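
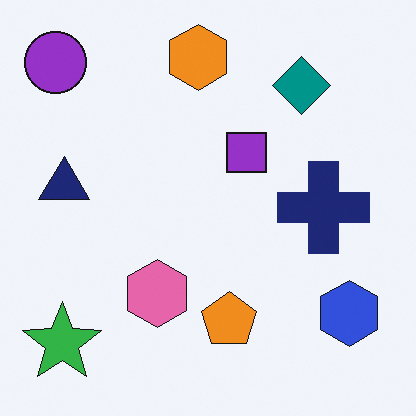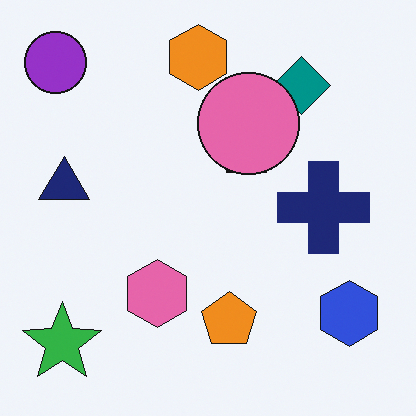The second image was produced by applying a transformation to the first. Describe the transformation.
This is the original image overlaid with an additional pink circle.

A pink circle appears in the second image that is absent from the first.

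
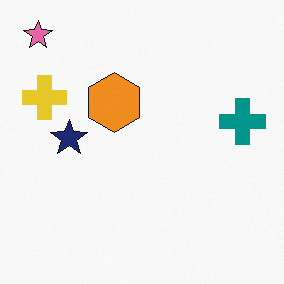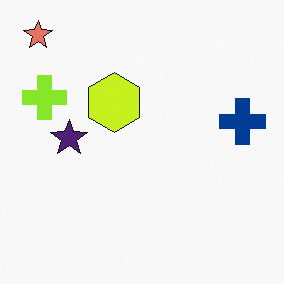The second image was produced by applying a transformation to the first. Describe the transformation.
The transformation is: hue-shifted slightly.

Every shape's color has rotated by the same amount around the hue wheel — a uniform hue shift.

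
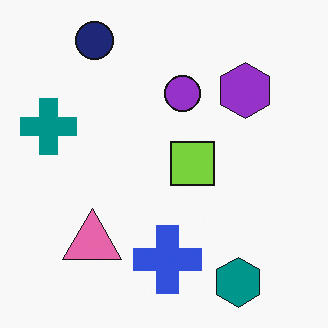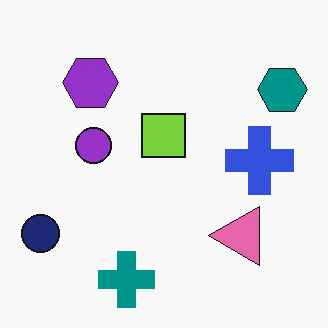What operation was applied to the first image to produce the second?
The second image is the first rotated 90° counter-clockwise.

The navy circle sits in the top-left of the first image and the bottom-left of the second — consistent with a whole-image 90° counter-clockwise rotation.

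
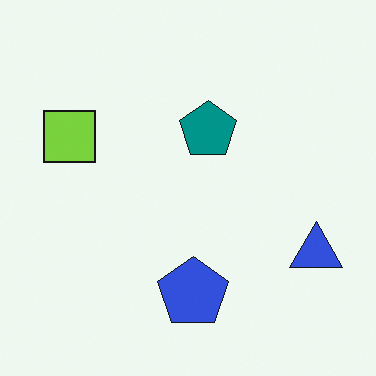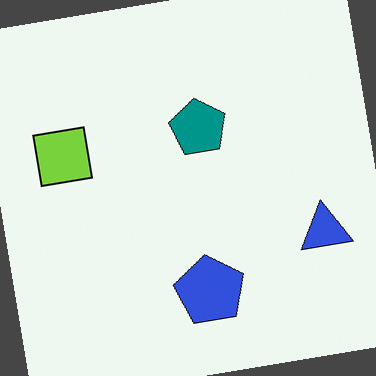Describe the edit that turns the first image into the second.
The image was rotated counter-clockwise by a slight angle.

Every shape is tilted by the same angle and the image corners show triangular fill wedges — a whole-image rotation by a non-right angle.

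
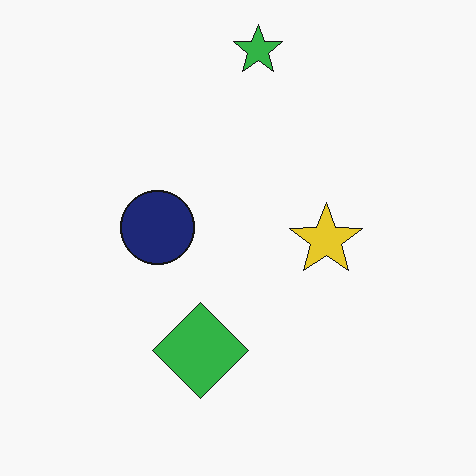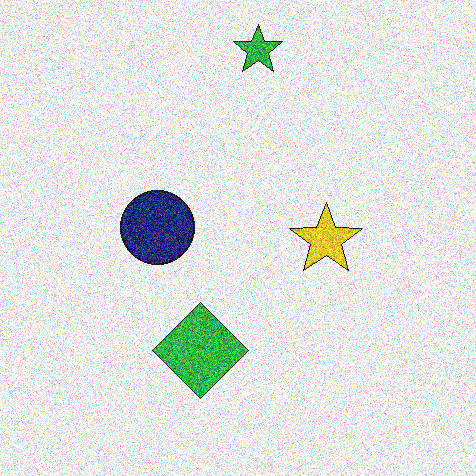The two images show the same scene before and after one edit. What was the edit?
The transformation is: degraded with heavy additive noise.

Random speckle covers the whole image, including the flat background.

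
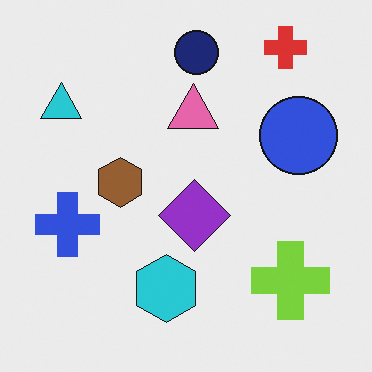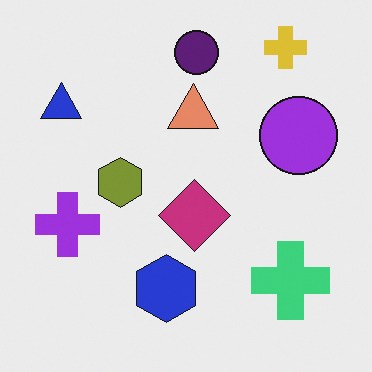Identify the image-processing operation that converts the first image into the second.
The image was hue-shifted by a small amount.

Every shape's color has rotated by the same amount around the hue wheel — a uniform hue shift.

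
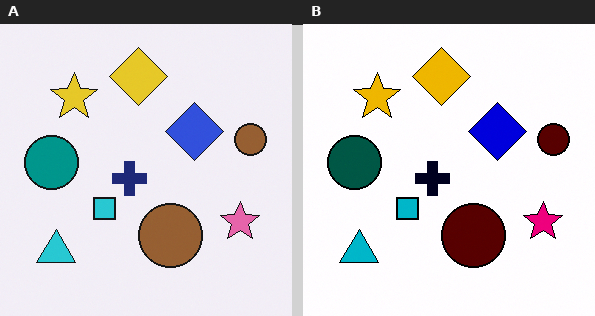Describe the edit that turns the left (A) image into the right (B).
The image was boosted in contrast.

Tones are pushed away from mid-grey across the whole image — a global contrast change.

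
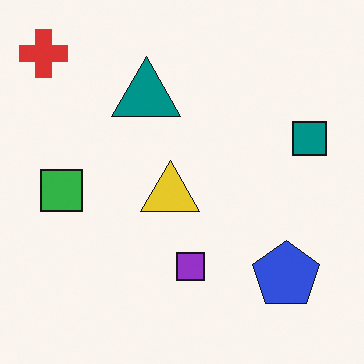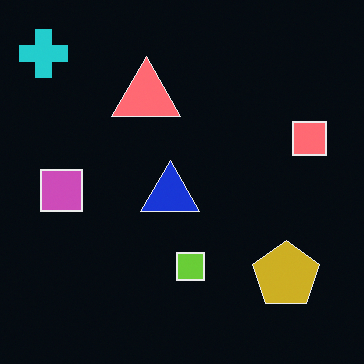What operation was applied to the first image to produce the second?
Color-inverted (negative).

The light background has become dark and every shape's color is its complement — a photographic negative.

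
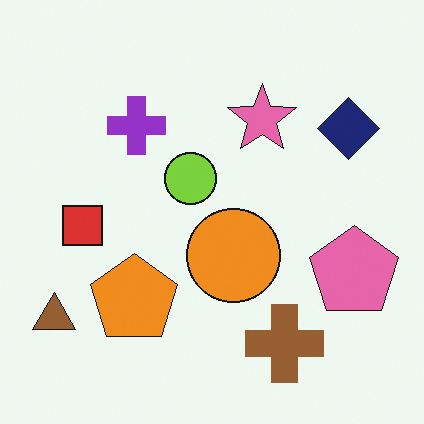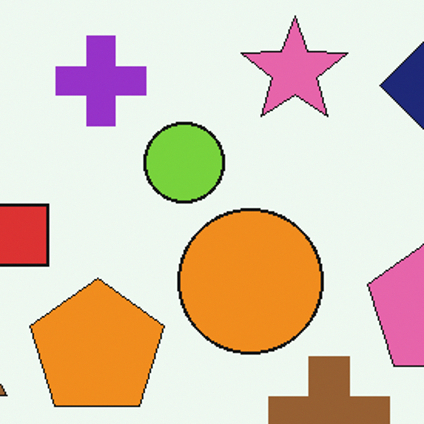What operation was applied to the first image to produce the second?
Cropped slightly and scaled back up.

The visible shapes are larger and the field of view is narrower; shapes near the original edges may be partly or wholly outside the frame — a crop-and-rescale.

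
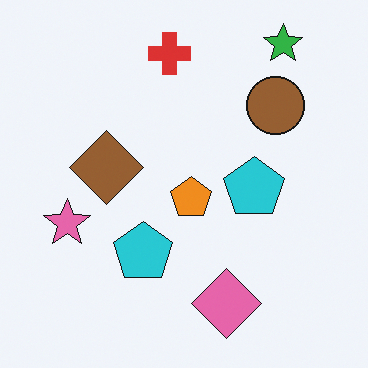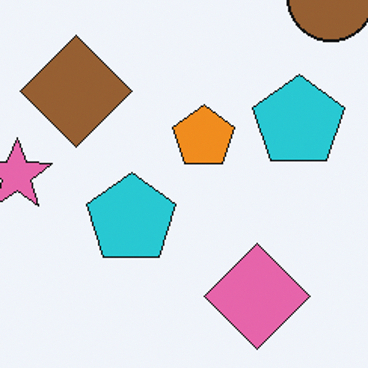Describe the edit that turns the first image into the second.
It was cropped to a modestly smaller region and rescaled.

The visible shapes are larger and the field of view is narrower; shapes near the original edges may be partly or wholly outside the frame — a crop-and-rescale.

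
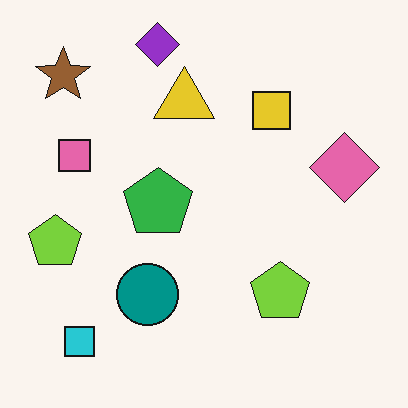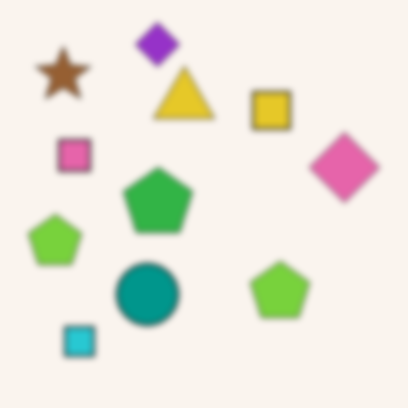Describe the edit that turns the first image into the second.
This is the original image moderately blurred.

Shape edges and outlines are uniformly softened across the whole image.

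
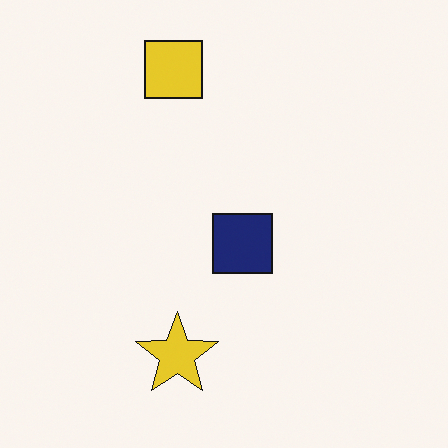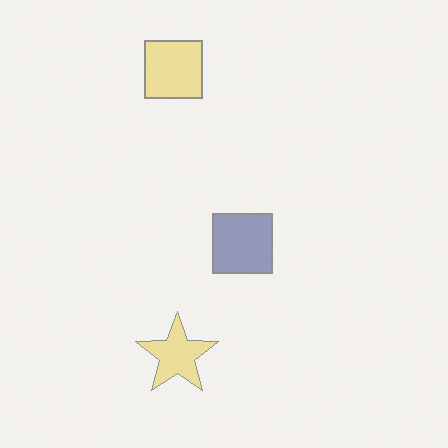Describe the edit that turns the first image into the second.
It was washed out (contrast reduced).

Tones are pushed toward mid-grey across the whole image — a global contrast change.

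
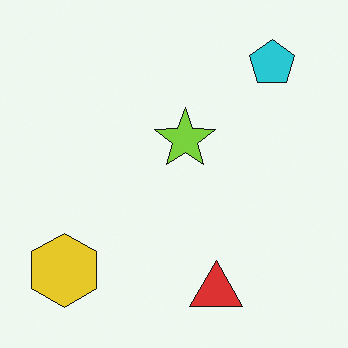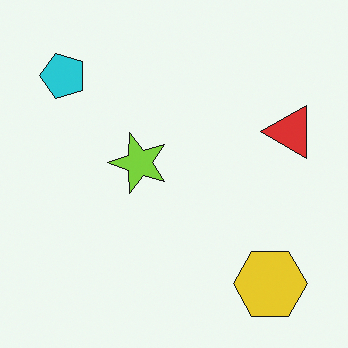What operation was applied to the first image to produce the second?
The second image is the first rotated 90° counter-clockwise.

The cyan pentagon sits in the top-right of the first image and the top-left of the second — consistent with a whole-image 90° counter-clockwise rotation.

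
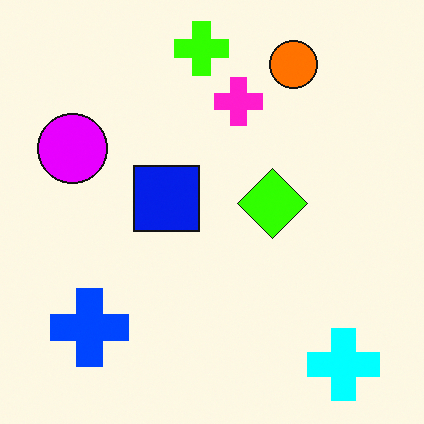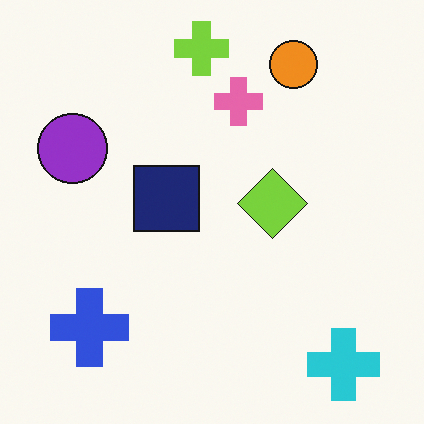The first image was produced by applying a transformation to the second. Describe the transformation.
Heavily oversaturated.

All colors are more vivid — a global saturation change.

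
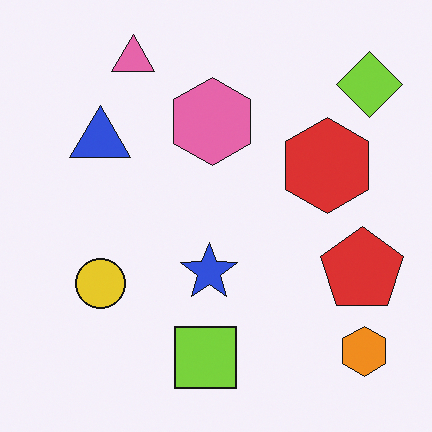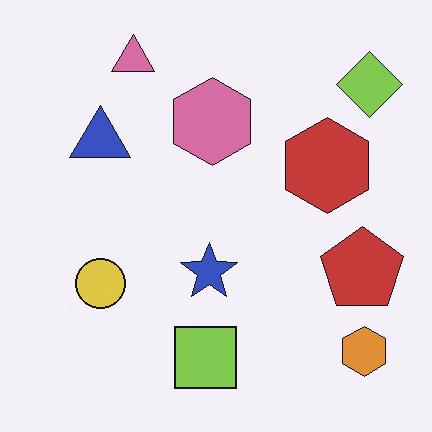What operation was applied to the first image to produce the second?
It was slightly desaturated.

All colors are more muted and greyish — a global saturation change.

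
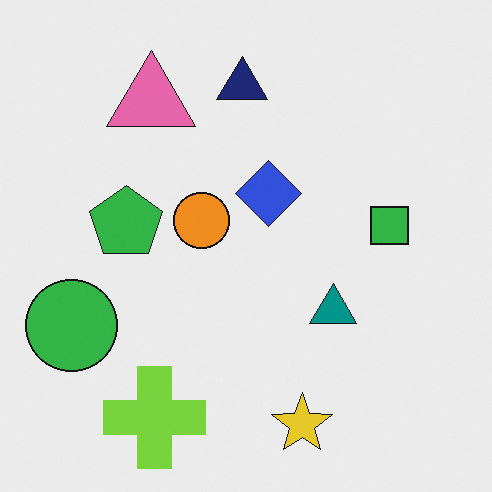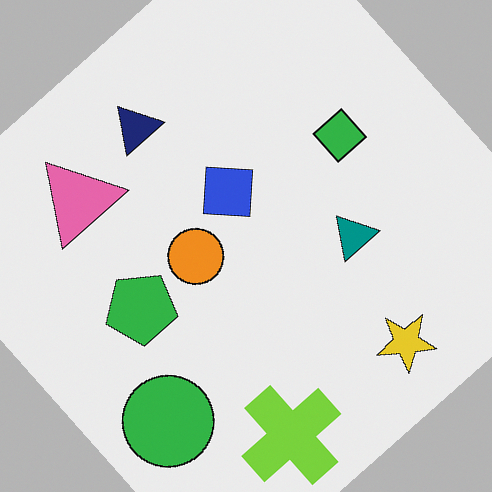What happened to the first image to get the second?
Rotated counter-clockwise by a large amount — several tens of degrees.

Every shape is tilted by the same angle and the image corners show triangular fill wedges — a whole-image rotation by a non-right angle.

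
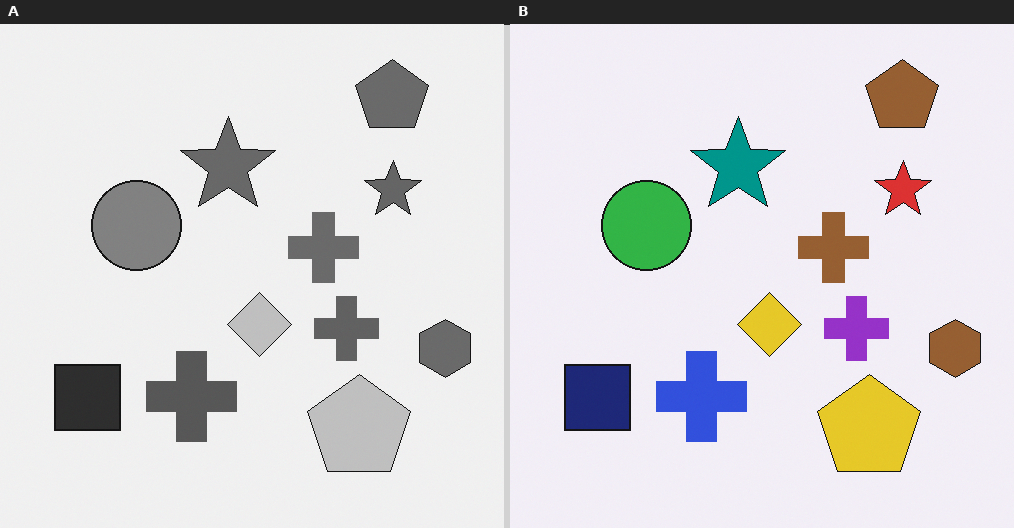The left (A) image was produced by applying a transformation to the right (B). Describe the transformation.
Converted to grayscale.

All color is removed — every shape is now a shade of grey.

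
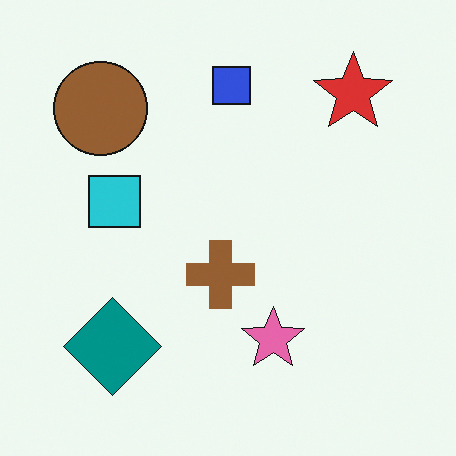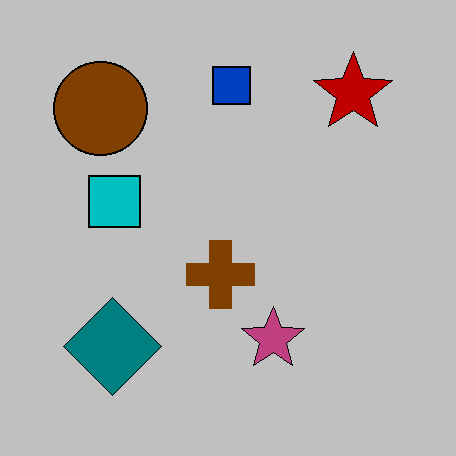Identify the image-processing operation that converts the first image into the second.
It was aggressively posterized.

Each flat color has snapped to a coarser quantized level — most visibly, the near-white background has dropped to a flat grey.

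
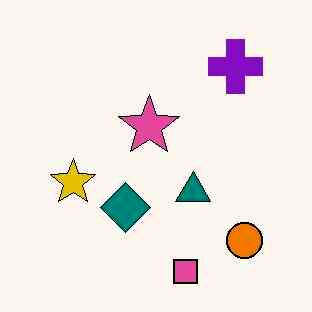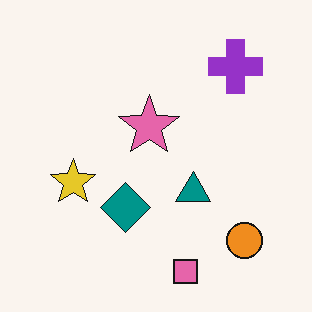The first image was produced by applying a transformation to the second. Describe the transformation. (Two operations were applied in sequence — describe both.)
The image was JPEG-compressed with visible artifacts, then given slightly increased contrast.

Blocky 8×8 compression artifacts appear around shape edges and the flat background shows ringing — characteristic JPEG degradation. Tones are pushed away from mid-grey across the whole image — a global contrast change.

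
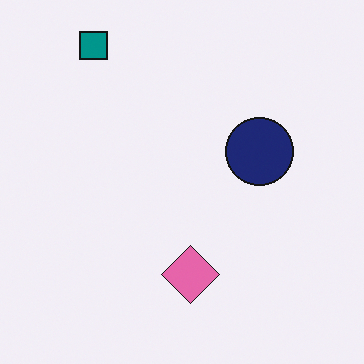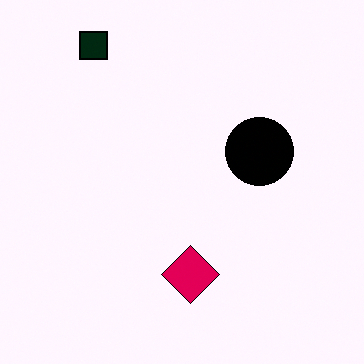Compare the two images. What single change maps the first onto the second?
Given much higher contrast.

Tones are pushed away from mid-grey across the whole image — a global contrast change.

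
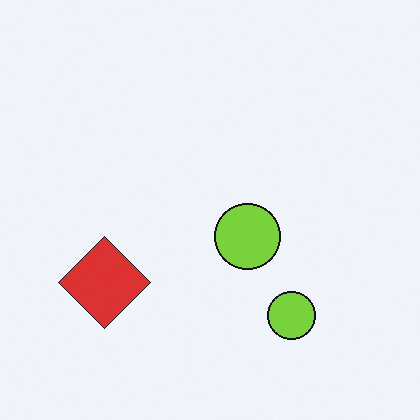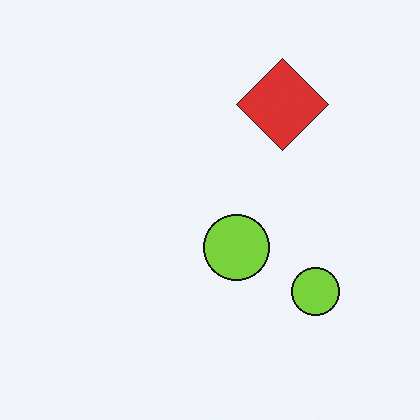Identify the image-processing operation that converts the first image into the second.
The second image is the first transposed (reflected across the top-left ↔ bottom-right diagonal).

Shapes have swapped their row and column positions — what was in the top-right is now in the bottom-left — a diagonal reflection.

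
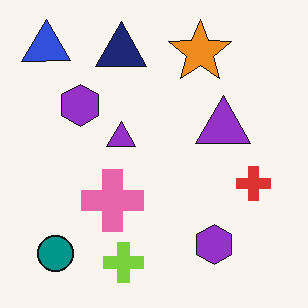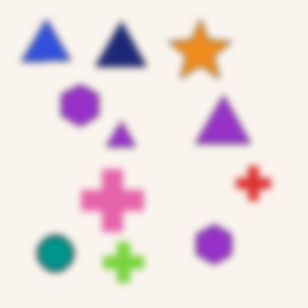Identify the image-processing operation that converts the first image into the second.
Noticeably gaussian-blurred.

Shape edges and outlines are uniformly softened across the whole image.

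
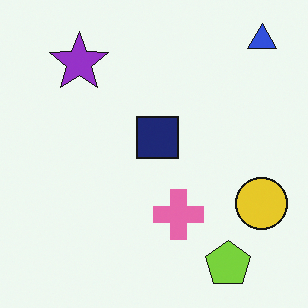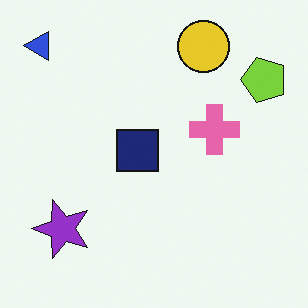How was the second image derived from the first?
Rotated 90° counter-clockwise.

The blue triangle sits in the top-right of the first image and the top-left of the second — consistent with a whole-image 90° counter-clockwise rotation.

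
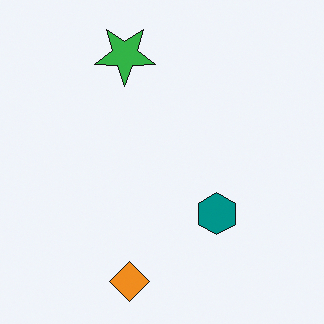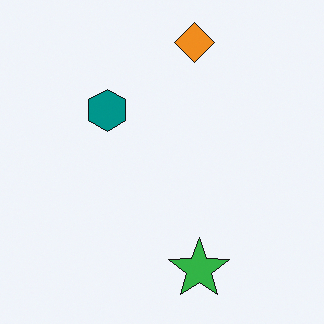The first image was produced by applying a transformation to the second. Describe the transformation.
The image was rotated 180°.

The orange diamond sits in the top of the second image and the bottom of the first — consistent with a whole-image 180° rotation.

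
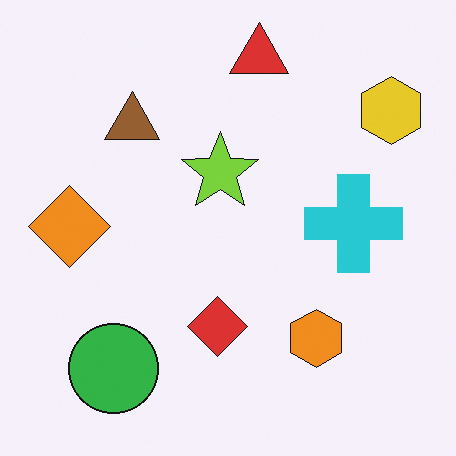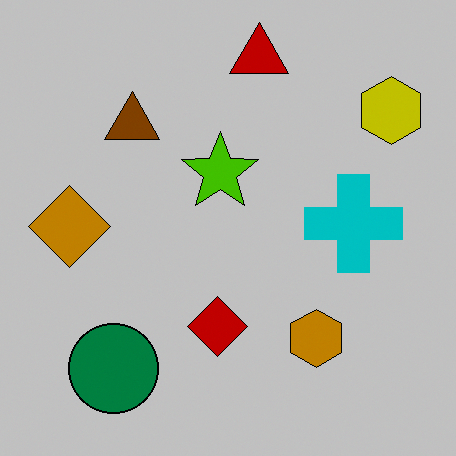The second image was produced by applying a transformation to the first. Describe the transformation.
Heavily posterized to just a handful of flat colors.

Each flat color has snapped to a coarser quantized level — most visibly, the near-white background has dropped to a flat grey.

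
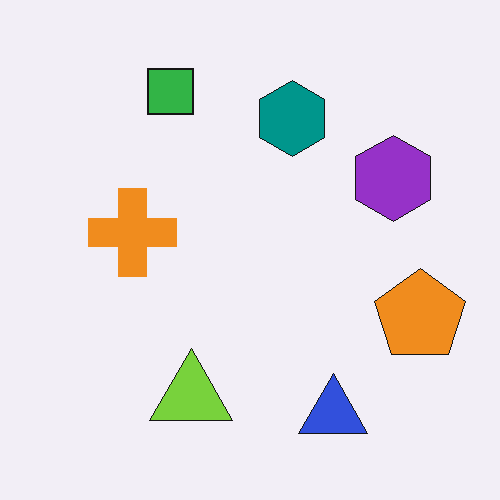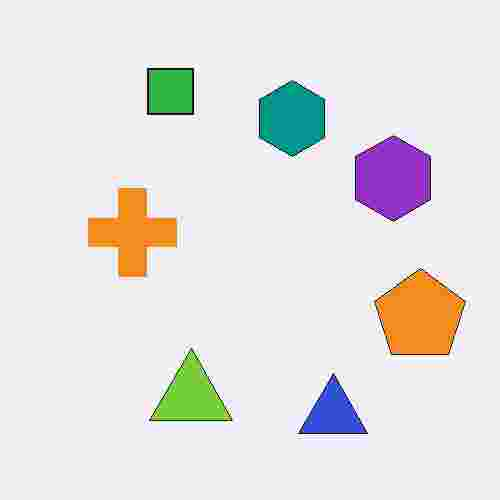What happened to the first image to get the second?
The transformation is: heavily JPEG-compressed with obvious blocking artifacts.

Blocky 8×8 compression artifacts appear around shape edges and the flat background shows ringing — characteristic JPEG degradation.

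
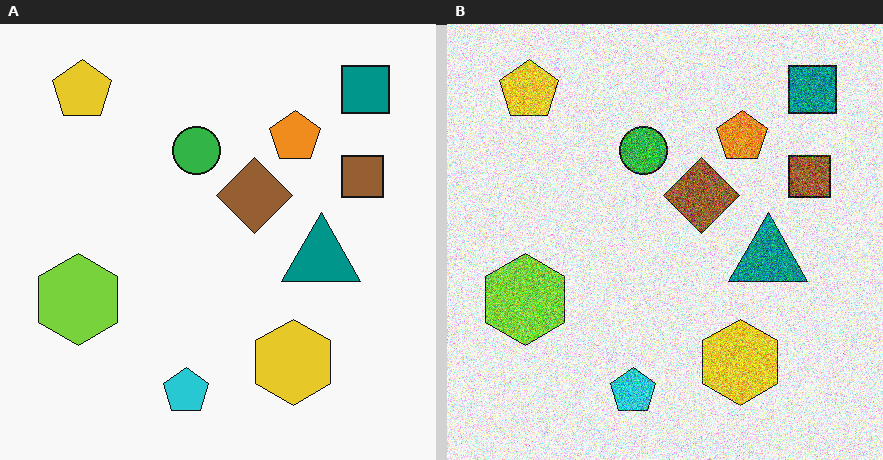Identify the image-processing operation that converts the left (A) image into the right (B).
It was degraded with strong gaussian noise.

Random speckle covers the whole image, including the flat background.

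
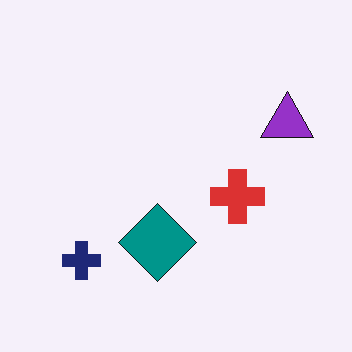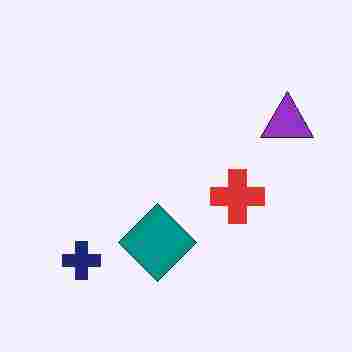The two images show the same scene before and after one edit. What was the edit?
The image was heavily JPEG-compressed with obvious blocking artifacts.

Blocky 8×8 compression artifacts appear around shape edges and the flat background shows ringing — characteristic JPEG degradation.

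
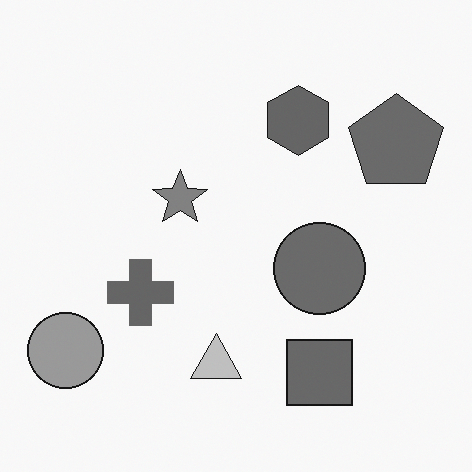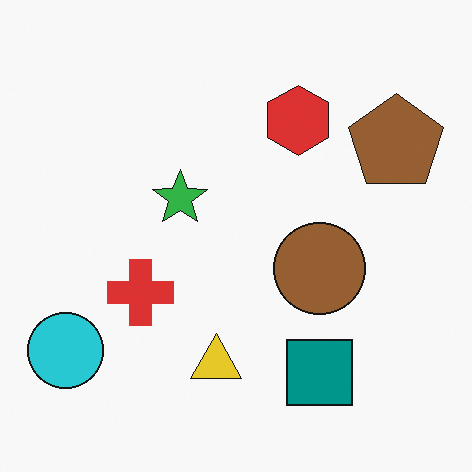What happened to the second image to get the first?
This is the original image converted to grayscale.

All color is removed — every shape is now a shade of grey.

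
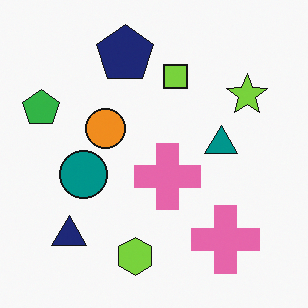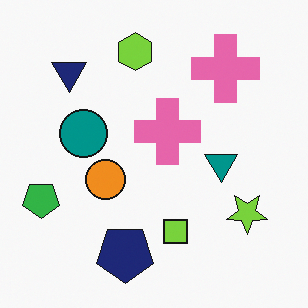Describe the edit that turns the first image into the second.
The transformation is: flipped vertically (top ↔ bottom).

The lime hexagon is in the bottom of the first image and the top of the second — shapes on opposite sides of the horizontal midline have swapped in a mirror flip.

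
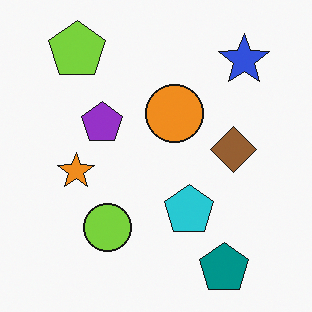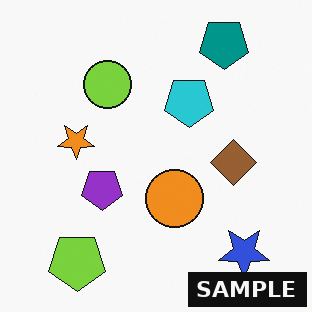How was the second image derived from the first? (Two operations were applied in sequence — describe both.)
Flipped vertically (top ↔ bottom), then watermarked with the text "SAMPLE" in the lower-right corner.

The teal pentagon is in the bottom-right of the first image and the top-right of the second — shapes on opposite sides of the horizontal midline have swapped in a mirror flip. A dark label reading "SAMPLE" appears in the lower-right corner.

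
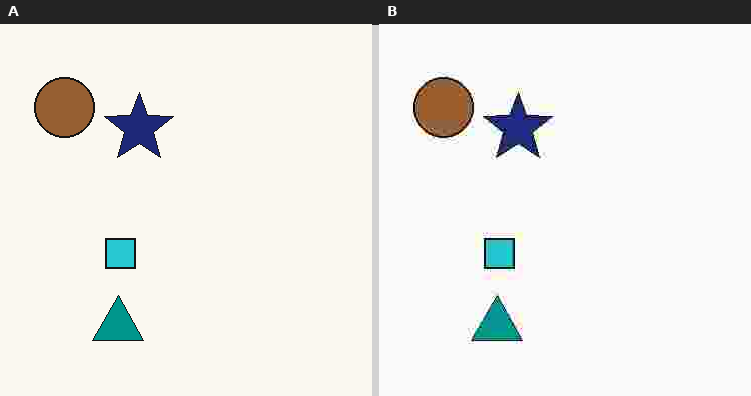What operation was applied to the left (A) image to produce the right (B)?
Degraded with heavy JPEG compression.

Blocky 8×8 compression artifacts appear around shape edges and the flat background shows ringing — characteristic JPEG degradation.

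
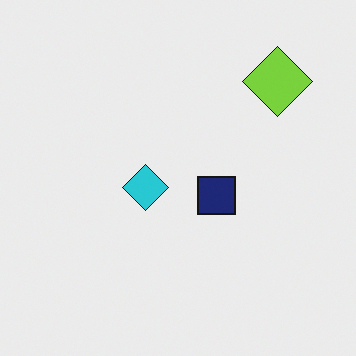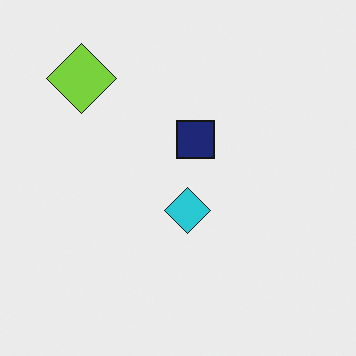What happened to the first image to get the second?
Rotated 90° counter-clockwise.

The lime diamond sits in the top-right of the first image and the top-left of the second — consistent with a whole-image 90° counter-clockwise rotation.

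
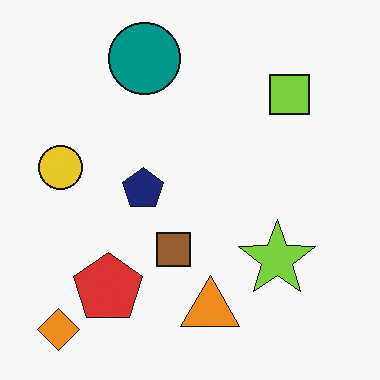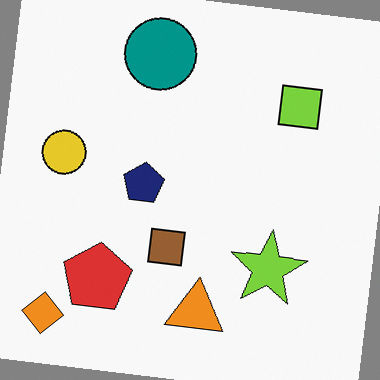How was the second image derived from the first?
The image was rotated clockwise by a slight angle.

Every shape is tilted by the same angle and the image corners show triangular fill wedges — a whole-image rotation by a non-right angle.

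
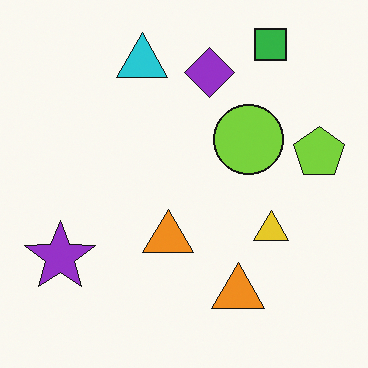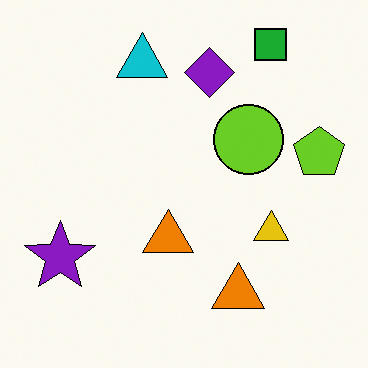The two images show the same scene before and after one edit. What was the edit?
The second image is the first given slightly increased contrast.

Tones are pushed away from mid-grey across the whole image — a global contrast change.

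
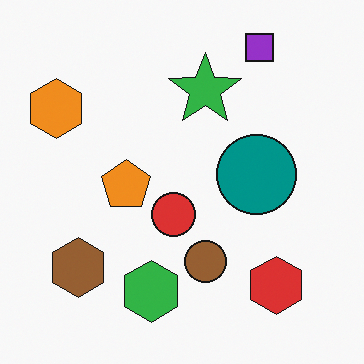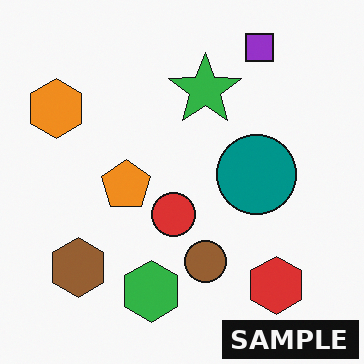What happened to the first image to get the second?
It was watermarked with the text "SAMPLE" in the lower-right corner.

A dark label reading "SAMPLE" appears in the lower-right corner.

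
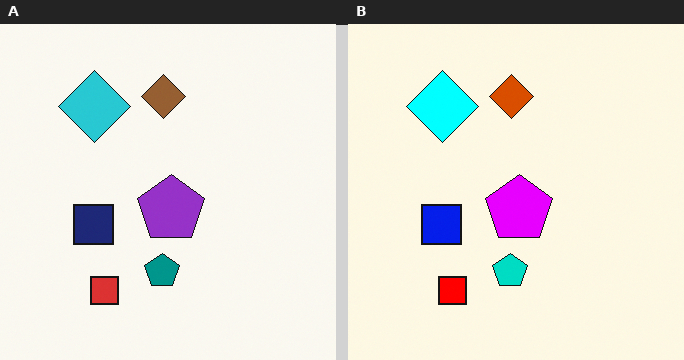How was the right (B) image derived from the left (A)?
This is the original image made much more vivid (saturation change).

All colors are more vivid — a global saturation change.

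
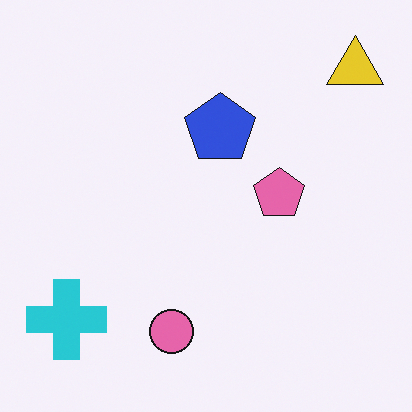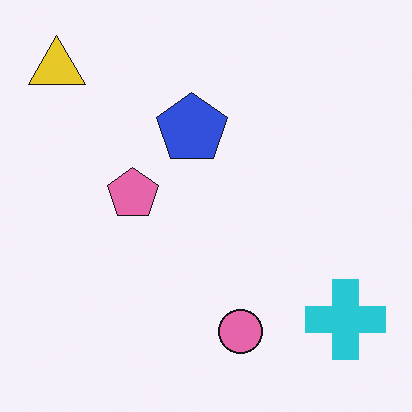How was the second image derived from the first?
Flipped horizontally (left ↔ right).

The yellow triangle is in the top-right of the first image and the top-left of the second — shapes on opposite sides of the vertical midline have swapped in a mirror flip.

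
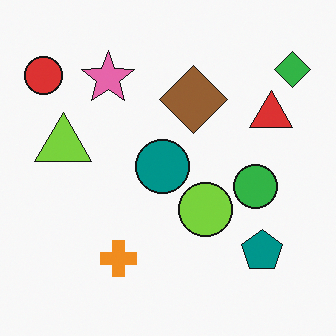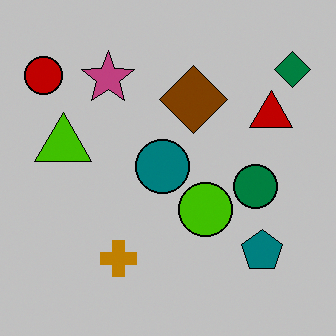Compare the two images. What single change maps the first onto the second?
The second image is the first aggressively posterized.

Each flat color has snapped to a coarser quantized level — most visibly, the near-white background has dropped to a flat grey.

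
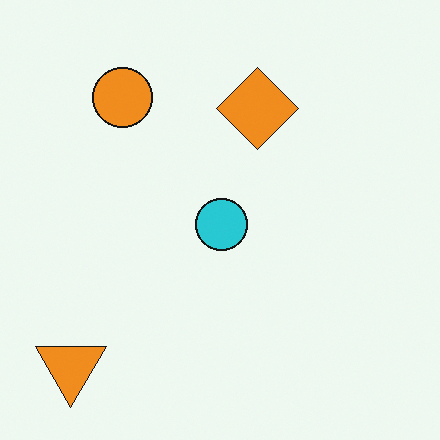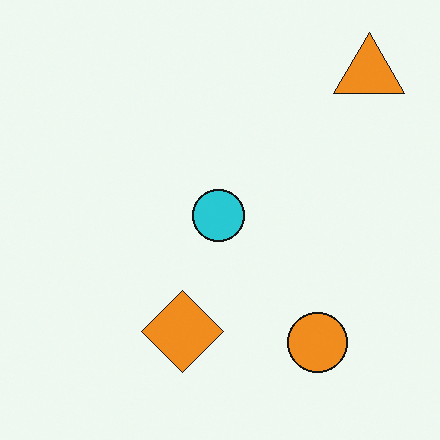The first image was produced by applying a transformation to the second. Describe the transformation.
The image was rotated 180°.

The orange triangle sits in the top-right of the second image and the bottom-left of the first — consistent with a whole-image 180° rotation.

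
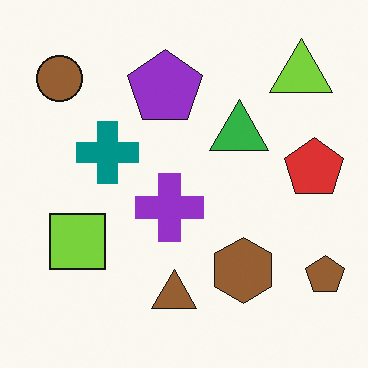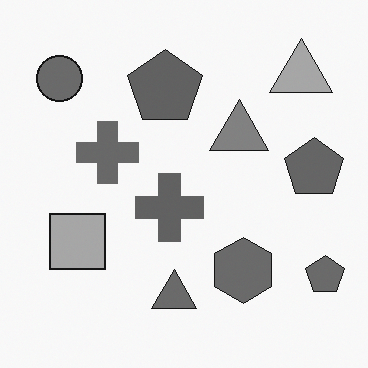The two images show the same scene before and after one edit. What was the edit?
The second image is the first converted to grayscale.

All color is removed — every shape is now a shade of grey.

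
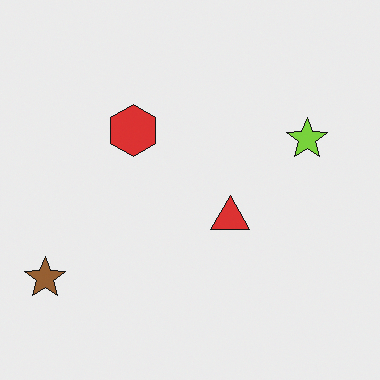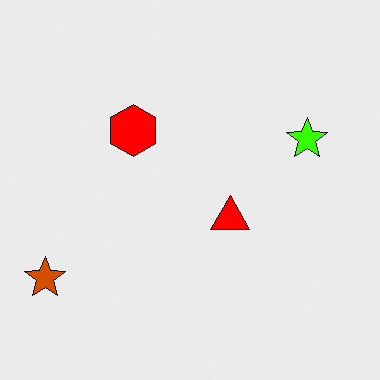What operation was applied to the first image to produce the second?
The second image is the first made much more vivid (saturation change).

All colors are more vivid — a global saturation change.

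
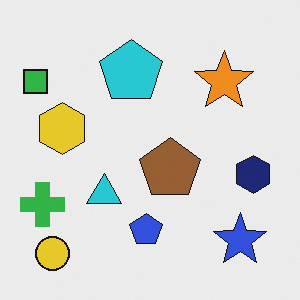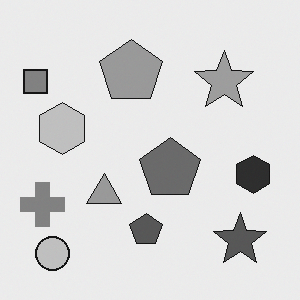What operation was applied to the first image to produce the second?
The second image is the first converted to grayscale.

All color is removed — every shape is now a shade of grey.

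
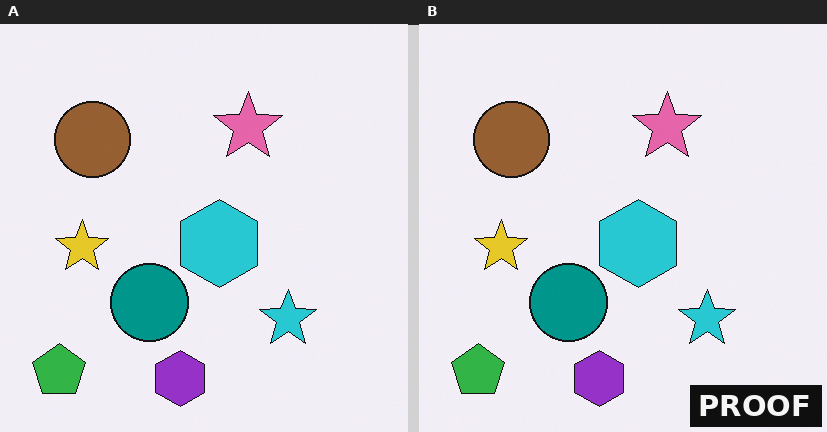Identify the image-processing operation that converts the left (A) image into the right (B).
The right (B) image is the left (A) watermarked with the text "PROOF" in the lower-right corner.

A dark label reading "PROOF" appears in the lower-right corner.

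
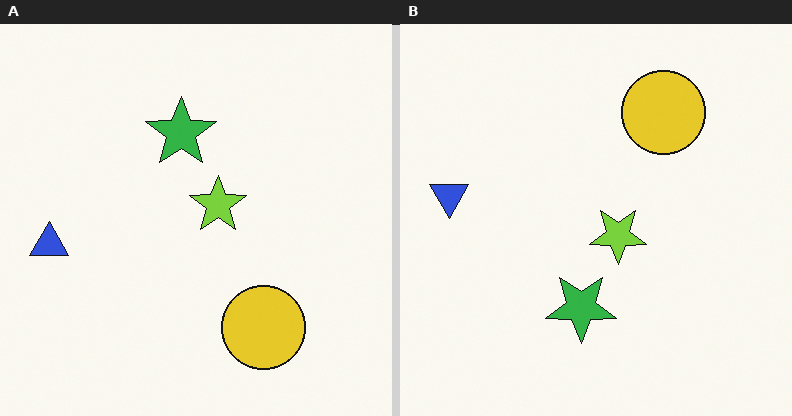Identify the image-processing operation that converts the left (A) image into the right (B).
Flipped vertically (top ↔ bottom).

The yellow circle is in the bottom-right of the left (A) image and the top-right of the right (B) — shapes on opposite sides of the horizontal midline have swapped in a mirror flip.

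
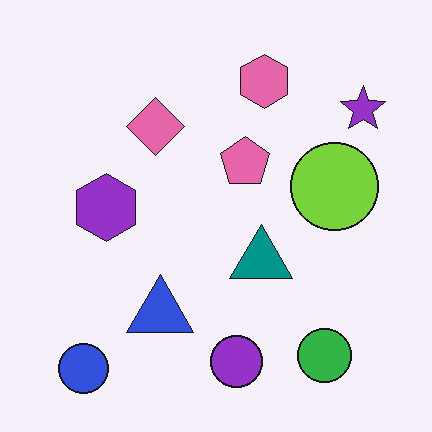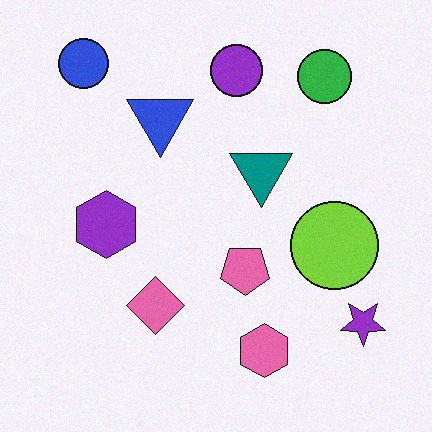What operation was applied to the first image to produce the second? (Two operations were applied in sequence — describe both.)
Flipped vertically (top ↔ bottom), then degraded with light additive noise.

The blue circle is in the bottom-left of the first image and the top-left of the second — shapes on opposite sides of the horizontal midline have swapped in a mirror flip. Random speckle covers the whole image, including the flat background.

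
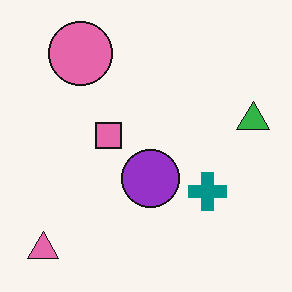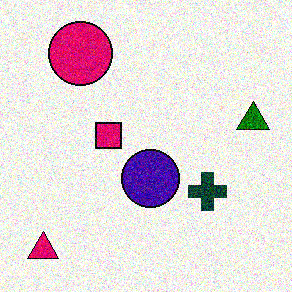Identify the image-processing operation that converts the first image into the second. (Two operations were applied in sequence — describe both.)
The transformation is: boosted in contrast, then degraded with strong gaussian noise.

Tones are pushed away from mid-grey across the whole image — a global contrast change. Random speckle covers the whole image, including the flat background.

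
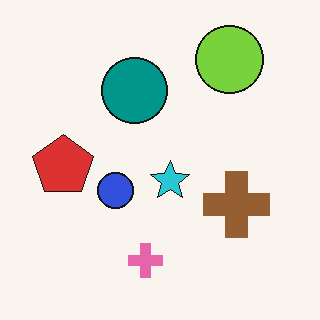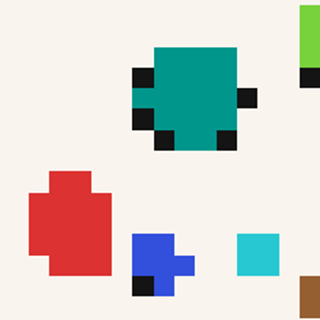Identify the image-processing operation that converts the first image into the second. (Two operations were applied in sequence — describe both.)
This is the original image coarsely pixelated, then cropped tightly and scaled back up.

Shapes are reduced to large square blocks; fine edges and outlines are lost — a downscale-then-upscale (mosaic) effect. The visible shapes are larger and the field of view is narrower; shapes near the original edges may be partly or wholly outside the frame — a crop-and-rescale.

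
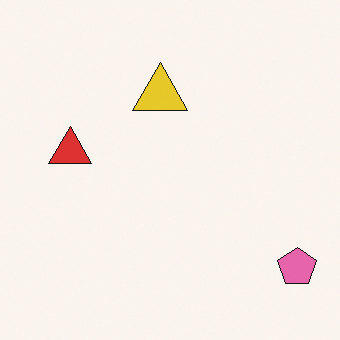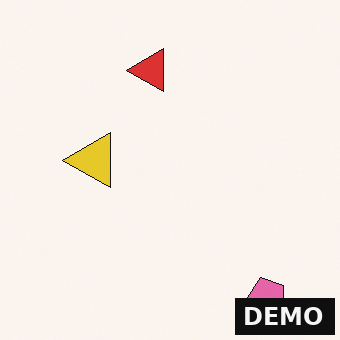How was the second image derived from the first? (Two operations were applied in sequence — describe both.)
This is the original image transposed (reflected across the top-left ↔ bottom-right diagonal), then watermarked with the text "DEMO" in the lower-right corner.

Shapes have swapped their row and column positions — what was in the top-right is now in the bottom-left — a diagonal reflection. A dark label reading "DEMO" appears in the lower-right corner.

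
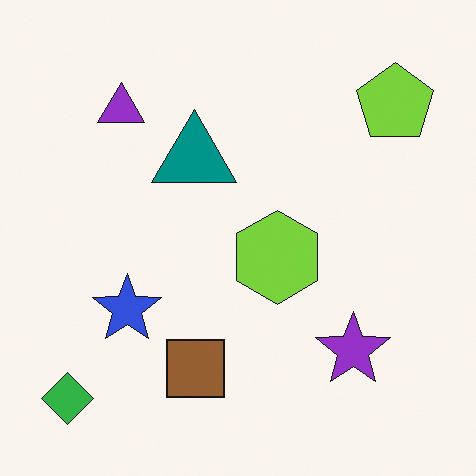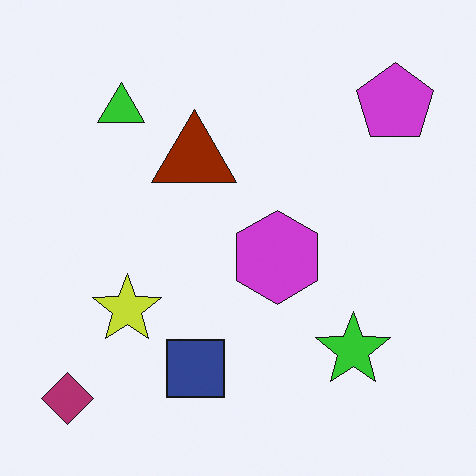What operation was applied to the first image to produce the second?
The second image is the first hue-shifted through roughly half the color wheel.

Every shape's color has rotated by the same amount around the hue wheel — a uniform hue shift.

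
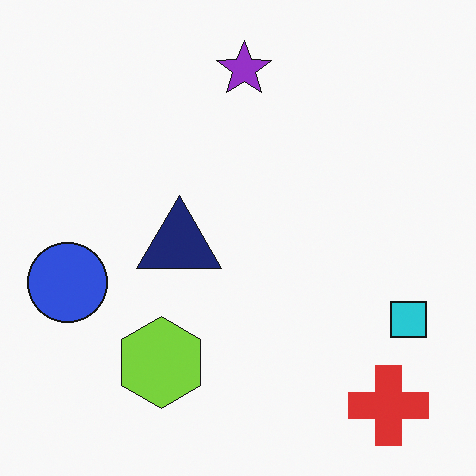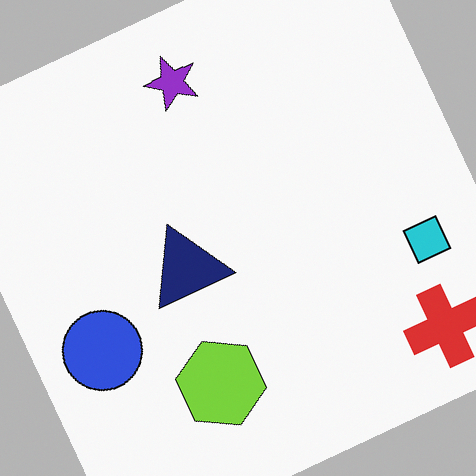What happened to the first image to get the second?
The image was rotated counter-clockwise by a moderate amount.

Every shape is tilted by the same angle and the image corners show triangular fill wedges — a whole-image rotation by a non-right angle.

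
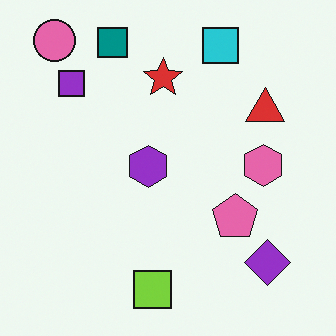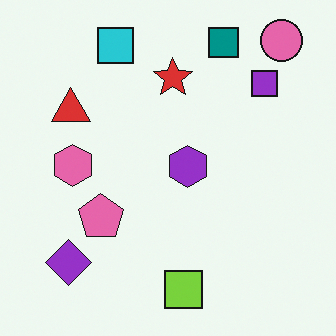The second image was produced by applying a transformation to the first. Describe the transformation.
The second image is the first flipped horizontally (left ↔ right).

The pink circle is in the top-left of the first image and the top-right of the second — shapes on opposite sides of the vertical midline have swapped in a mirror flip.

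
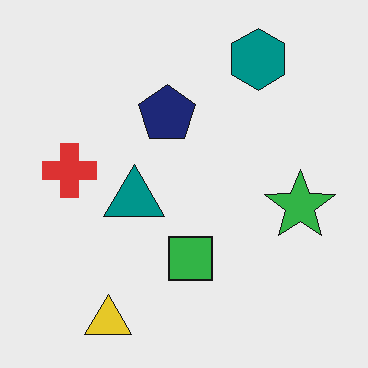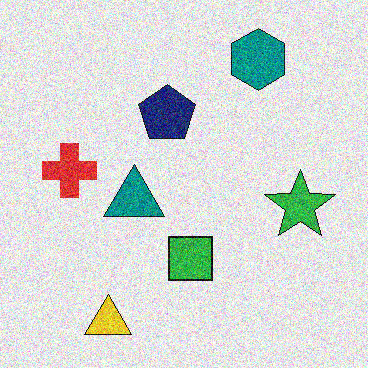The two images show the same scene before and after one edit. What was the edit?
The image was degraded with strong gaussian noise.

Random speckle covers the whole image, including the flat background.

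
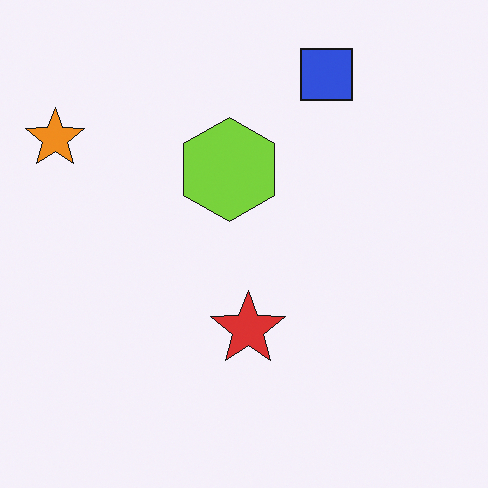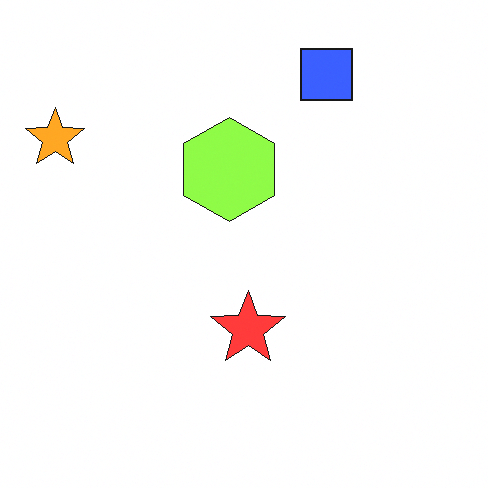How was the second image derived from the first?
The second image is the first slightly brightened.

Every pixel — background and shapes alike — is uniformly brightened.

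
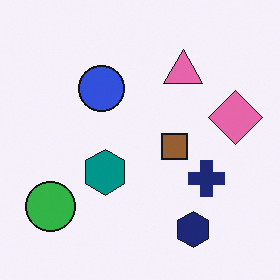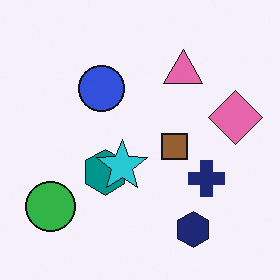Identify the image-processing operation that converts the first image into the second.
The transformation is: overlaid with an additional cyan star.

A cyan star appears in the second image that is absent from the first.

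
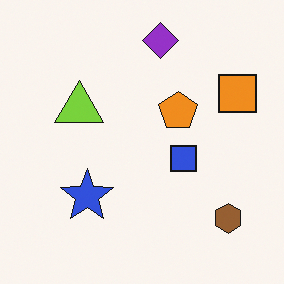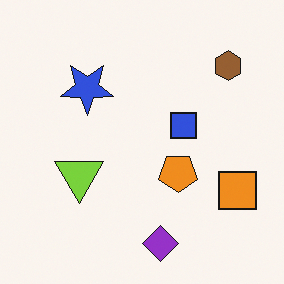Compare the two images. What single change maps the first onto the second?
The image was flipped vertically (top ↔ bottom).

The purple diamond is in the top of the first image and the bottom of the second — shapes on opposite sides of the horizontal midline have swapped in a mirror flip.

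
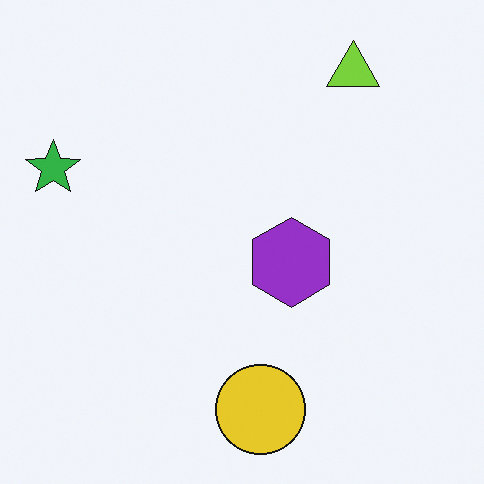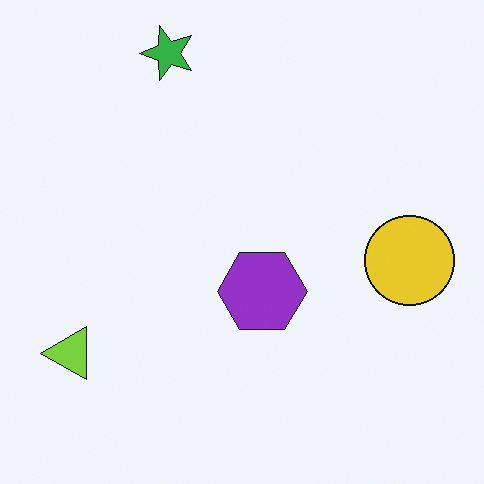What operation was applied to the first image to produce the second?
The transformation is: transposed (reflected across the top-left ↔ bottom-right diagonal).

Shapes have swapped their row and column positions — what was in the top-right is now in the bottom-left — a diagonal reflection.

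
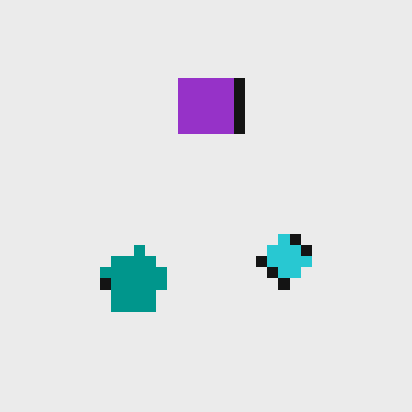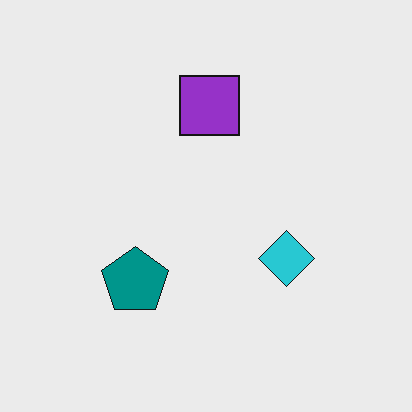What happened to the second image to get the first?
It was heavily pixelated into large blocks.

Shapes are reduced to large square blocks; fine edges and outlines are lost — a downscale-then-upscale (mosaic) effect.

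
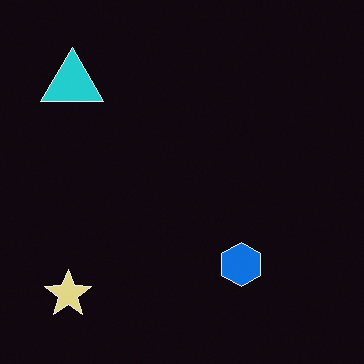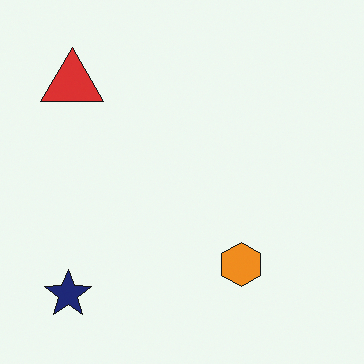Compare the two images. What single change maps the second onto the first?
It was color-inverted (negative).

The light background has become dark and every shape's color is its complement — a photographic negative.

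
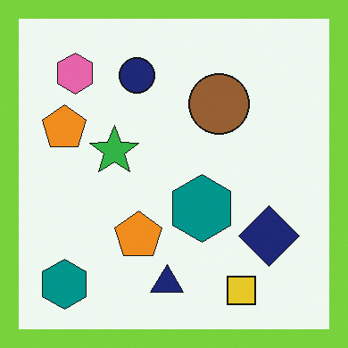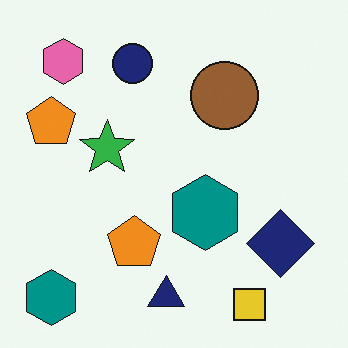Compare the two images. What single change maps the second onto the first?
It was framed with a lime border.

A solid lime frame runs around the edge of the first image, with the content slightly shrunk inside it.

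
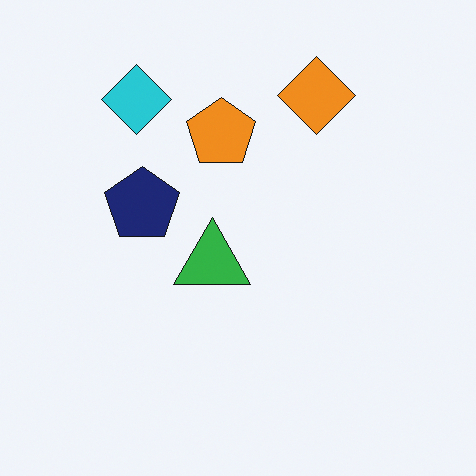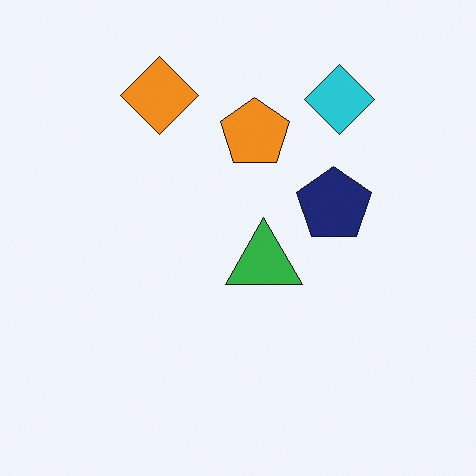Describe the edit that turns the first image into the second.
Flipped horizontally (left ↔ right).

The cyan diamond is in the top-left of the first image and the top-right of the second — shapes on opposite sides of the vertical midline have swapped in a mirror flip.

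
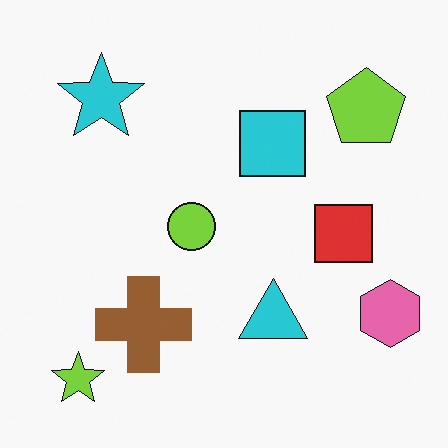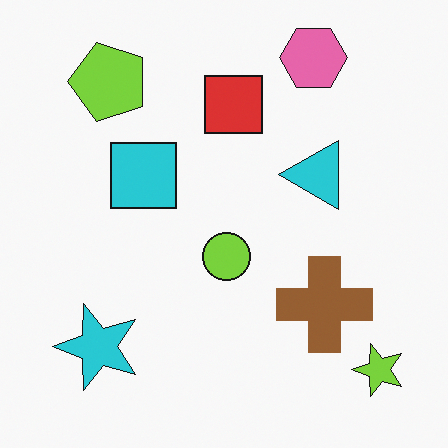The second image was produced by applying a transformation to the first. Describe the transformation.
The second image is the first rotated 90° counter-clockwise.

The lime star sits in the bottom-left of the first image and the bottom-right of the second — consistent with a whole-image 90° counter-clockwise rotation.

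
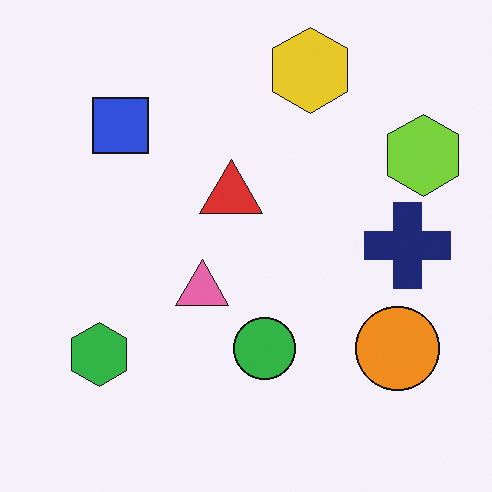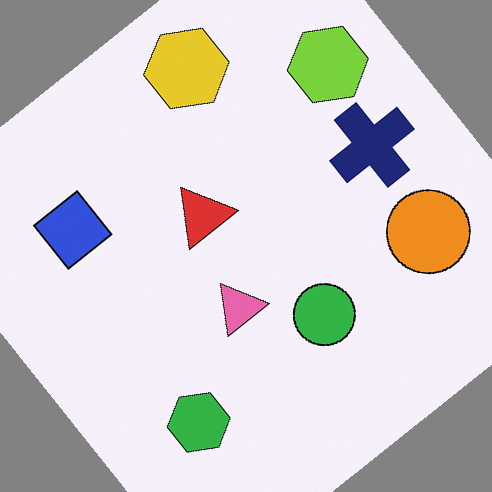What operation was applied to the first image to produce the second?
This is the original image rotated counter-clockwise by a large amount — several tens of degrees.

Every shape is tilted by the same angle and the image corners show triangular fill wedges — a whole-image rotation by a non-right angle.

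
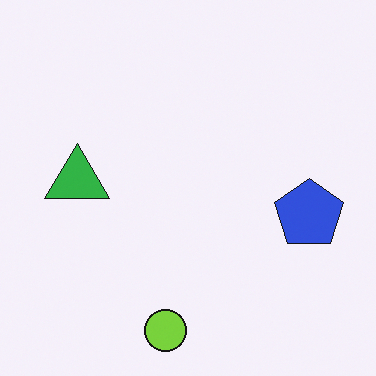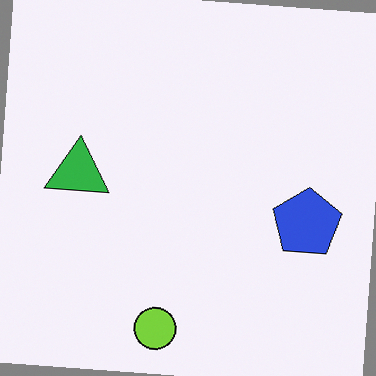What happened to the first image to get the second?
This is the original image rotated clockwise by a few degrees.

Every shape is tilted by the same angle and the image corners show triangular fill wedges — a whole-image rotation by a non-right angle.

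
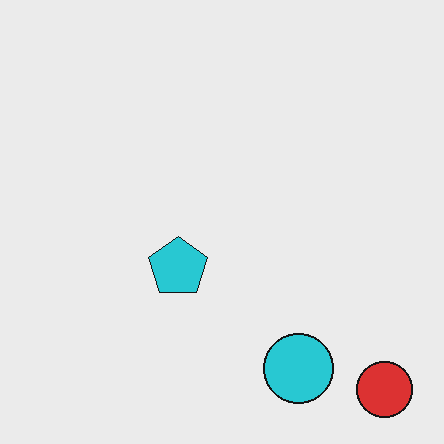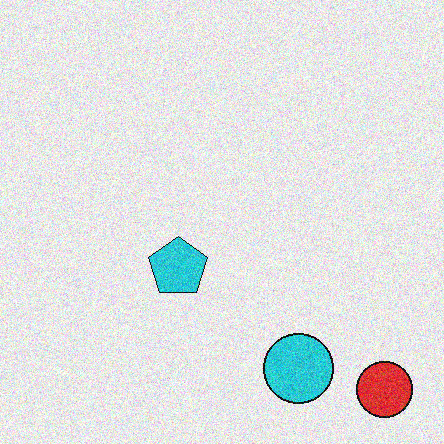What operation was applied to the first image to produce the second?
The second image is the first degraded with visible gaussian noise.

Random speckle covers the whole image, including the flat background.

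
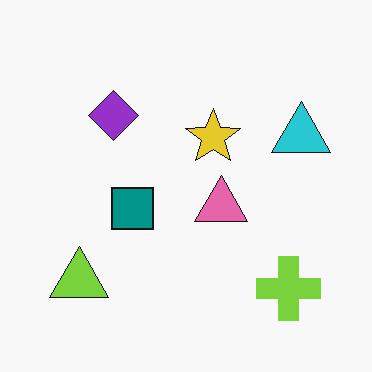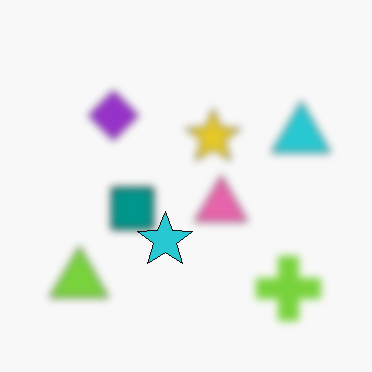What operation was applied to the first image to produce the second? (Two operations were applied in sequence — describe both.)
The second image is the first moderately blurred, then overlaid with an additional cyan star.

Shape edges and outlines are uniformly softened across the whole image. A cyan star appears in the second image that is absent from the first.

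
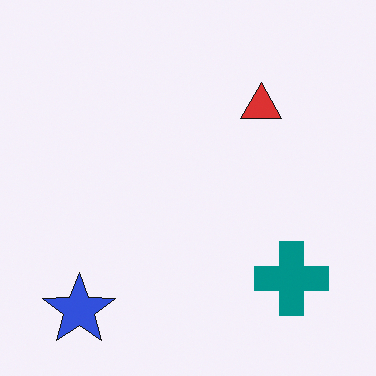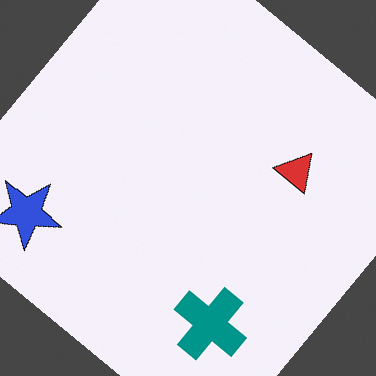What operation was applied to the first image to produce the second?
It was rotated clockwise by a large amount — several tens of degrees.

Every shape is tilted by the same angle and the image corners show triangular fill wedges — a whole-image rotation by a non-right angle.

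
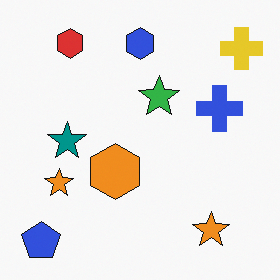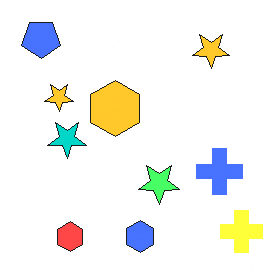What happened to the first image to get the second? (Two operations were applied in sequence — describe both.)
It was substantially brightened, then flipped vertically (top ↔ bottom).

Every pixel — background and shapes alike — is uniformly brightened. The blue pentagon is in the bottom-left of the first image and the top-left of the second — shapes on opposite sides of the horizontal midline have swapped in a mirror flip.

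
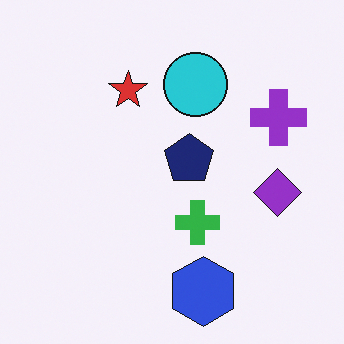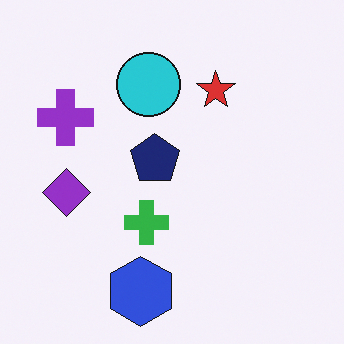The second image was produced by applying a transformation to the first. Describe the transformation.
It was flipped horizontally (left ↔ right).

The purple cross is in the right of the first image and the left of the second — shapes on opposite sides of the vertical midline have swapped in a mirror flip.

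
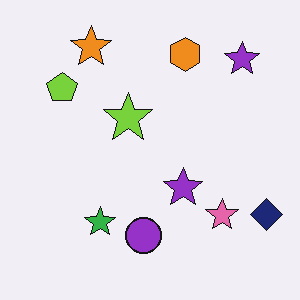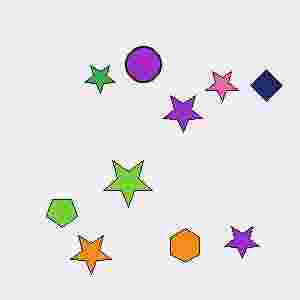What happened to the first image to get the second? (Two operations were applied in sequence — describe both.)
Flipped vertically (top ↔ bottom), then degraded with heavy JPEG compression.

The orange star is in the top-left of the first image and the bottom-left of the second — shapes on opposite sides of the horizontal midline have swapped in a mirror flip. Blocky 8×8 compression artifacts appear around shape edges and the flat background shows ringing — characteristic JPEG degradation.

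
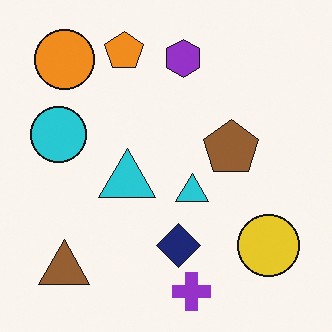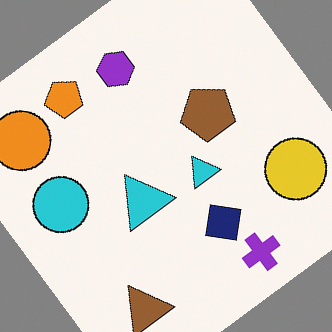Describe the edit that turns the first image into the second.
This is the original image rotated counter-clockwise by a large amount — several tens of degrees.

Every shape is tilted by the same angle and the image corners show triangular fill wedges — a whole-image rotation by a non-right angle.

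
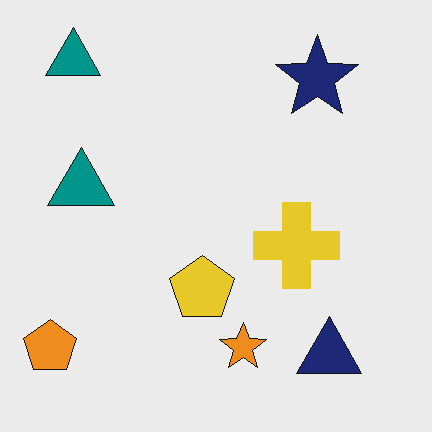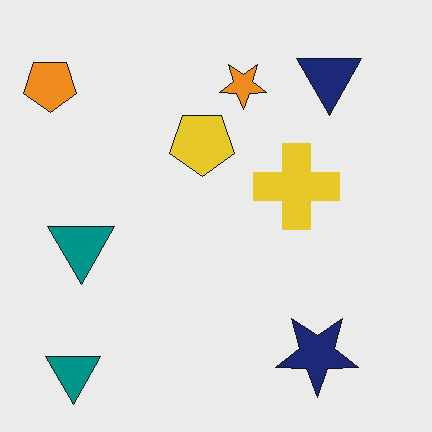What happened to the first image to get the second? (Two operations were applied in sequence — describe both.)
JPEG-compressed with visible artifacts, then flipped vertically (top ↔ bottom).

Blocky 8×8 compression artifacts appear around shape edges and the flat background shows ringing — characteristic JPEG degradation. The navy star is in the top-right of the first image and the bottom-right of the second — shapes on opposite sides of the horizontal midline have swapped in a mirror flip.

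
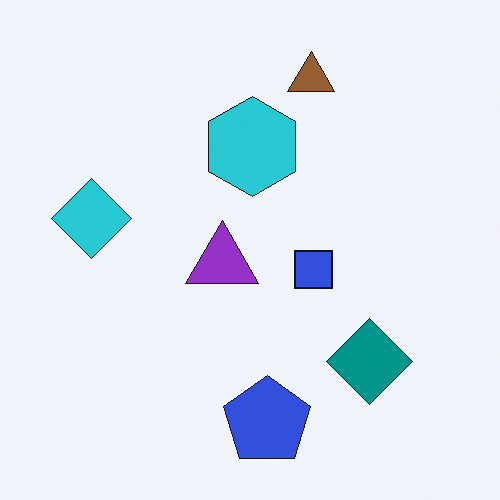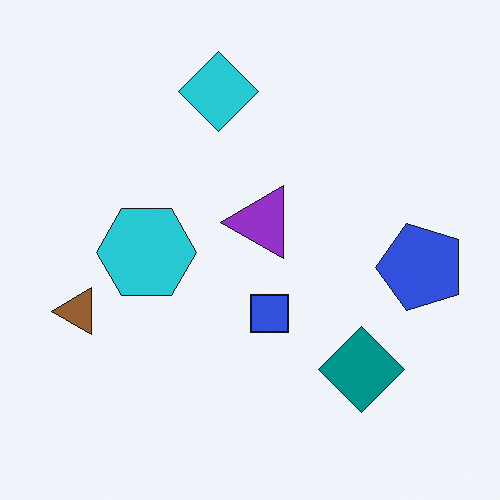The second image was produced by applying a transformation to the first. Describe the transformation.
Transposed (reflected across the top-left ↔ bottom-right diagonal).

Shapes have swapped their row and column positions — what was in the top-right is now in the bottom-left — a diagonal reflection.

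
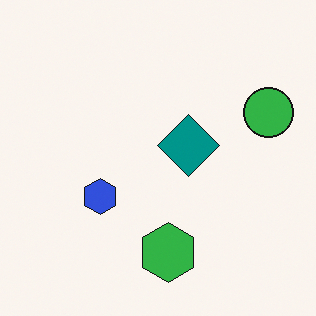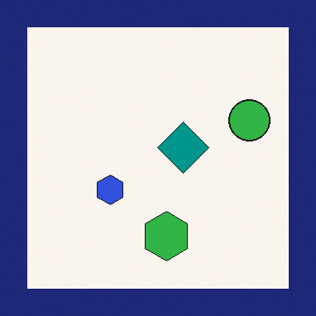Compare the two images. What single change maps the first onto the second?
The image was framed with a navy border.

A solid navy frame runs around the edge of the second image, with the content slightly shrunk inside it.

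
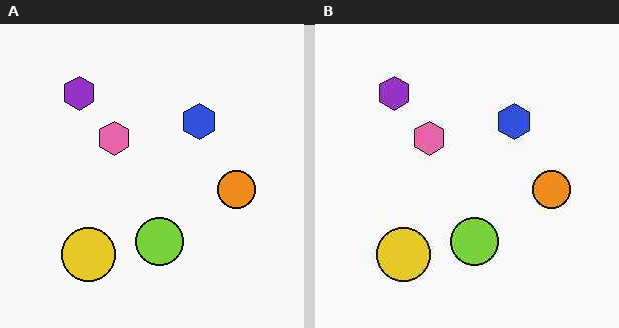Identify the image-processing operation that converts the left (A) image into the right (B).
It was JPEG-compressed with visible artifacts.

Blocky 8×8 compression artifacts appear around shape edges and the flat background shows ringing — characteristic JPEG degradation.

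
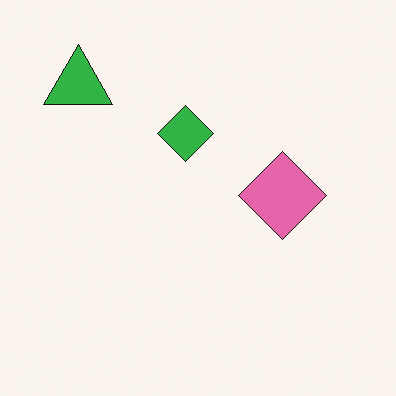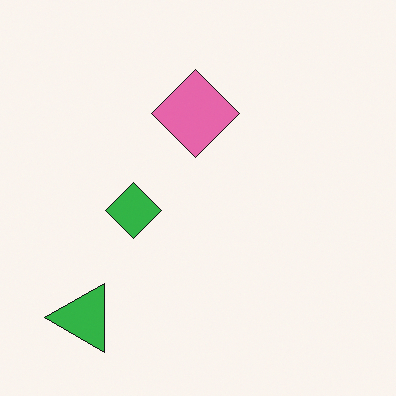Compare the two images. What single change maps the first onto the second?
It was rotated 90° counter-clockwise.

The green triangle sits in the top-left of the first image and the bottom-left of the second — consistent with a whole-image 90° counter-clockwise rotation.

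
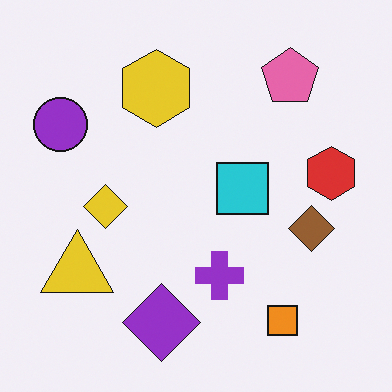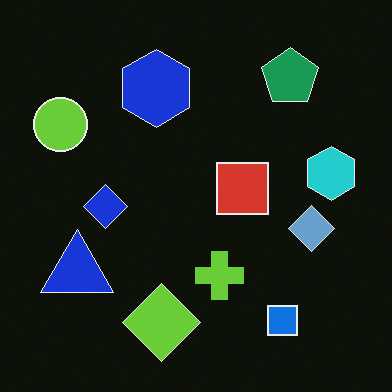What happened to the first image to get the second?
The transformation is: color-inverted (negative).

The light background has become dark and every shape's color is its complement — a photographic negative.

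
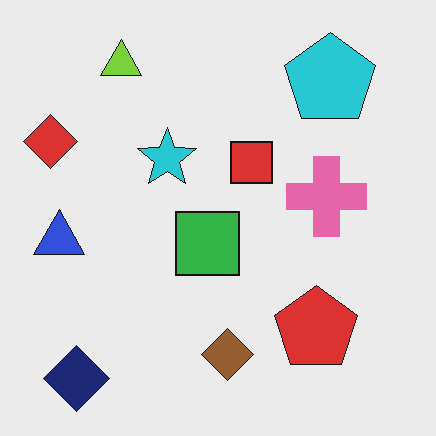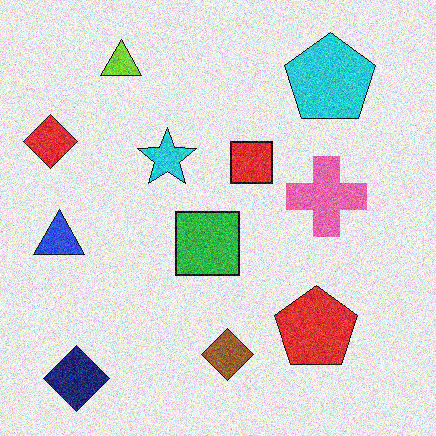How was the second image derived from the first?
The transformation is: degraded with moderate additive noise.

Random speckle covers the whole image, including the flat background.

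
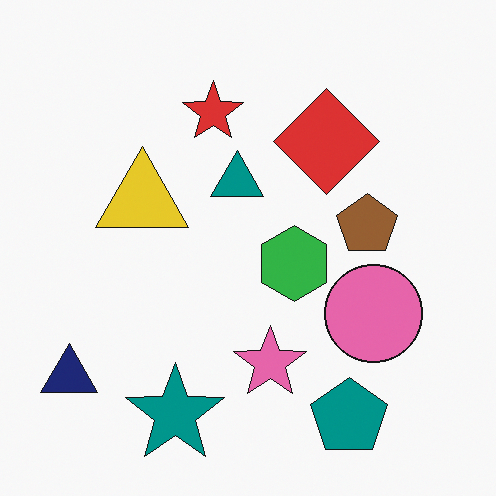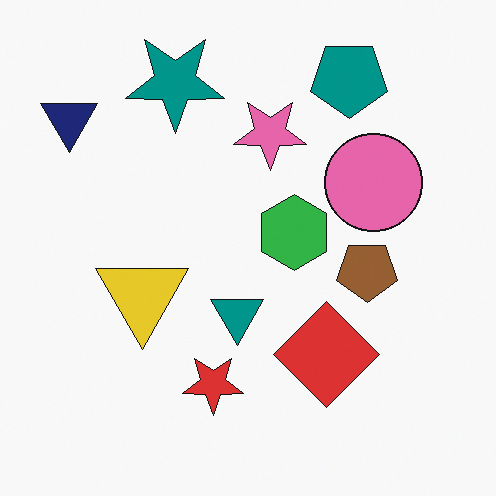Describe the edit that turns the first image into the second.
The second image is the first flipped vertically (top ↔ bottom).

The teal pentagon is in the bottom-right of the first image and the top-right of the second — shapes on opposite sides of the horizontal midline have swapped in a mirror flip.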